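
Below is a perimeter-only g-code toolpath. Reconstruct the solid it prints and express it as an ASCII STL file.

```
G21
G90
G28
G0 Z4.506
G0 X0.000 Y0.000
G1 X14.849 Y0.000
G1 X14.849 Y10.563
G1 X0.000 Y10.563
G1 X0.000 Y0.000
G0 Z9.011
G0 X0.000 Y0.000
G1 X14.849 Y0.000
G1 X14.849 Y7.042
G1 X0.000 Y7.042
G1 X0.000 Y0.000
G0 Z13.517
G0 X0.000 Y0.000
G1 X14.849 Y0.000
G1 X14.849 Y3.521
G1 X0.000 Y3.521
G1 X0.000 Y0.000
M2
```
solid part
  facet normal 0.0000 0.0000 -1.0000
    outer loop
      vertex 14.849 14.084 0.000
      vertex 14.849 0.000 0.000
      vertex 0.000 0.000 0.000
    endloop
  endfacet
  facet normal 0.0000 0.0000 -1.0000
    outer loop
      vertex 0.000 14.084 0.000
      vertex 14.849 14.084 0.000
      vertex 0.000 0.000 0.000
    endloop
  endfacet
  facet normal 0.0000 -1.0000 0.0000
    outer loop
      vertex 0.000 0.000 0.000
      vertex 14.849 0.000 0.000
      vertex 14.849 0.000 18.023
    endloop
  endfacet
  facet normal 0.0000 -1.0000 0.0000
    outer loop
      vertex 0.000 0.000 0.000
      vertex 14.849 0.000 18.023
      vertex 0.000 0.000 18.023
    endloop
  endfacet
  facet normal 0.0000 0.7879 0.6157
    outer loop
      vertex 0.000 0.000 18.023
      vertex 14.849 0.000 18.023
      vertex 14.849 14.084 0.000
    endloop
  endfacet
  facet normal 0.0000 0.7879 0.6157
    outer loop
      vertex 0.000 0.000 18.023
      vertex 14.849 14.084 0.000
      vertex 0.000 14.084 0.000
    endloop
  endfacet
  facet normal -1.0000 0.0000 0.0000
    outer loop
      vertex 0.000 0.000 18.023
      vertex 0.000 14.084 0.000
      vertex 0.000 0.000 0.000
    endloop
  endfacet
  facet normal 1.0000 0.0000 0.0000
    outer loop
      vertex 14.849 0.000 0.000
      vertex 14.849 14.084 0.000
      vertex 14.849 0.000 18.023
    endloop
  endfacet
endsolid part

The G0 Z moves step by Δz≈4.506 mm. The G1 loops shrink linearly with z, so the solid tapers from its base footprint up to z≈18. Closing with a flat bottom cap and the tapered top and triangulating gives 8 facets — a wedge (ramp): 14.8 × 14.1 mm base, rising to 18 mm along the y=0 edge and sloping linearly to z=0 at y=14.1.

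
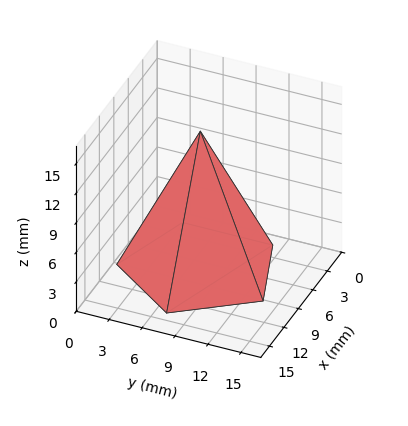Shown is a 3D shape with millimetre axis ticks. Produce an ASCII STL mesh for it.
Reading the render: the shape is a regular 5-sided pyramid, base circumscribed radius ≈ 7 mm, apex at z ≈ 14 mm (dimensions read to the nearest mm from the axis ticks). For the STL, each face is triangulated and given an outward normal.

solid part
  facet normal 0.0000 0.0000 -1.0000
    outer loop
      vertex 1.34 11.11 0.00
      vertex 9.16 13.66 0.00
      vertex 14.00 7.00 0.00
    endloop
  endfacet
  facet normal 0.0000 0.0000 -1.0000
    outer loop
      vertex 1.34 2.89 0.00
      vertex 1.34 11.11 0.00
      vertex 14.00 7.00 0.00
    endloop
  endfacet
  facet normal 0.0000 0.0000 -1.0000
    outer loop
      vertex 9.16 0.34 0.00
      vertex 1.34 2.89 0.00
      vertex 14.00 7.00 0.00
    endloop
  endfacet
  facet normal 0.7499 0.5450 0.3750
    outer loop
      vertex 14.00 7.00 0.00
      vertex 9.16 13.66 0.00
      vertex 7.00 7.00 14.00
    endloop
  endfacet
  facet normal -0.2874 0.8814 0.3749
    outer loop
      vertex 9.16 13.66 0.00
      vertex 1.34 11.11 0.00
      vertex 7.00 7.00 14.00
    endloop
  endfacet
  facet normal -0.9271 0.0000 0.3748
    outer loop
      vertex 1.34 11.11 0.00
      vertex 1.34 2.89 0.00
      vertex 7.00 7.00 14.00
    endloop
  endfacet
  facet normal -0.2874 -0.8814 0.3749
    outer loop
      vertex 1.34 2.89 0.00
      vertex 9.16 0.34 0.00
      vertex 7.00 7.00 14.00
    endloop
  endfacet
  facet normal 0.7499 -0.5450 0.3750
    outer loop
      vertex 9.16 0.34 0.00
      vertex 14.00 7.00 0.00
      vertex 7.00 7.00 14.00
    endloop
  endfacet
endsolid part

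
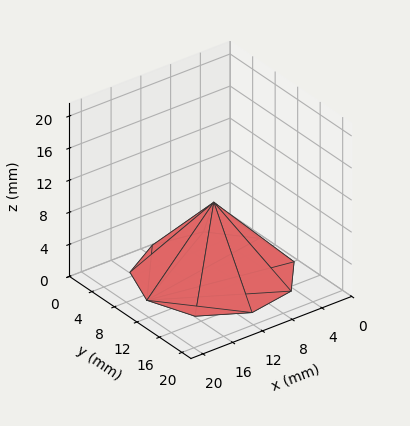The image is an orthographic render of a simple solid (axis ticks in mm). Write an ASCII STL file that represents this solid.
Reading the render: the shape is a regular 9-sided pyramid, base circumscribed radius ≈ 9 mm, apex at z ≈ 9 mm (dimensions read to the nearest mm from the axis ticks). For the STL, each face is triangulated and given an outward normal.

solid part
  facet normal 0.0000 0.0000 -1.0000
    outer loop
      vertex 10.563 17.863 0.000
      vertex 15.894 14.785 0.000
      vertex 18.000 9.000 0.000
    endloop
  endfacet
  facet normal 0.0000 0.0000 -1.0000
    outer loop
      vertex 4.500 16.794 0.000
      vertex 10.563 17.863 0.000
      vertex 18.000 9.000 0.000
    endloop
  endfacet
  facet normal 0.0000 0.0000 -1.0000
    outer loop
      vertex 0.543 12.078 0.000
      vertex 4.500 16.794 0.000
      vertex 18.000 9.000 0.000
    endloop
  endfacet
  facet normal 0.0000 0.0000 -1.0000
    outer loop
      vertex 0.543 5.922 0.000
      vertex 0.543 12.078 0.000
      vertex 18.000 9.000 0.000
    endloop
  endfacet
  facet normal 0.0000 0.0000 -1.0000
    outer loop
      vertex 4.500 1.206 0.000
      vertex 0.543 5.922 0.000
      vertex 18.000 9.000 0.000
    endloop
  endfacet
  facet normal 0.0000 0.0000 -1.0000
    outer loop
      vertex 10.563 0.137 0.000
      vertex 4.500 1.206 0.000
      vertex 18.000 9.000 0.000
    endloop
  endfacet
  facet normal 0.0000 0.0000 -1.0000
    outer loop
      vertex 15.894 3.215 0.000
      vertex 10.563 0.137 0.000
      vertex 18.000 9.000 0.000
    endloop
  endfacet
  facet normal 0.6848 0.2493 0.6848
    outer loop
      vertex 18.000 9.000 0.000
      vertex 15.894 14.785 0.000
      vertex 9.000 9.000 9.000
    endloop
  endfacet
  facet normal 0.3644 0.6311 0.6848
    outer loop
      vertex 15.894 14.785 0.000
      vertex 10.563 17.863 0.000
      vertex 9.000 9.000 9.000
    endloop
  endfacet
  facet normal -0.1265 0.7177 0.6848
    outer loop
      vertex 10.563 17.863 0.000
      vertex 4.500 16.794 0.000
      vertex 9.000 9.000 9.000
    endloop
  endfacet
  facet normal -0.5583 0.4684 0.6848
    outer loop
      vertex 4.500 16.794 0.000
      vertex 0.543 12.078 0.000
      vertex 9.000 9.000 9.000
    endloop
  endfacet
  facet normal -0.7287 0.0000 0.6848
    outer loop
      vertex 0.543 12.078 0.000
      vertex 0.543 5.922 0.000
      vertex 9.000 9.000 9.000
    endloop
  endfacet
  facet normal -0.5583 -0.4684 0.6848
    outer loop
      vertex 0.543 5.922 0.000
      vertex 4.500 1.206 0.000
      vertex 9.000 9.000 9.000
    endloop
  endfacet
  facet normal -0.1265 -0.7177 0.6848
    outer loop
      vertex 4.500 1.206 0.000
      vertex 10.563 0.137 0.000
      vertex 9.000 9.000 9.000
    endloop
  endfacet
  facet normal 0.3644 -0.6311 0.6848
    outer loop
      vertex 10.563 0.137 0.000
      vertex 15.894 3.215 0.000
      vertex 9.000 9.000 9.000
    endloop
  endfacet
  facet normal 0.6848 -0.2493 0.6848
    outer loop
      vertex 15.894 3.215 0.000
      vertex 18.000 9.000 0.000
      vertex 9.000 9.000 9.000
    endloop
  endfacet
endsolid part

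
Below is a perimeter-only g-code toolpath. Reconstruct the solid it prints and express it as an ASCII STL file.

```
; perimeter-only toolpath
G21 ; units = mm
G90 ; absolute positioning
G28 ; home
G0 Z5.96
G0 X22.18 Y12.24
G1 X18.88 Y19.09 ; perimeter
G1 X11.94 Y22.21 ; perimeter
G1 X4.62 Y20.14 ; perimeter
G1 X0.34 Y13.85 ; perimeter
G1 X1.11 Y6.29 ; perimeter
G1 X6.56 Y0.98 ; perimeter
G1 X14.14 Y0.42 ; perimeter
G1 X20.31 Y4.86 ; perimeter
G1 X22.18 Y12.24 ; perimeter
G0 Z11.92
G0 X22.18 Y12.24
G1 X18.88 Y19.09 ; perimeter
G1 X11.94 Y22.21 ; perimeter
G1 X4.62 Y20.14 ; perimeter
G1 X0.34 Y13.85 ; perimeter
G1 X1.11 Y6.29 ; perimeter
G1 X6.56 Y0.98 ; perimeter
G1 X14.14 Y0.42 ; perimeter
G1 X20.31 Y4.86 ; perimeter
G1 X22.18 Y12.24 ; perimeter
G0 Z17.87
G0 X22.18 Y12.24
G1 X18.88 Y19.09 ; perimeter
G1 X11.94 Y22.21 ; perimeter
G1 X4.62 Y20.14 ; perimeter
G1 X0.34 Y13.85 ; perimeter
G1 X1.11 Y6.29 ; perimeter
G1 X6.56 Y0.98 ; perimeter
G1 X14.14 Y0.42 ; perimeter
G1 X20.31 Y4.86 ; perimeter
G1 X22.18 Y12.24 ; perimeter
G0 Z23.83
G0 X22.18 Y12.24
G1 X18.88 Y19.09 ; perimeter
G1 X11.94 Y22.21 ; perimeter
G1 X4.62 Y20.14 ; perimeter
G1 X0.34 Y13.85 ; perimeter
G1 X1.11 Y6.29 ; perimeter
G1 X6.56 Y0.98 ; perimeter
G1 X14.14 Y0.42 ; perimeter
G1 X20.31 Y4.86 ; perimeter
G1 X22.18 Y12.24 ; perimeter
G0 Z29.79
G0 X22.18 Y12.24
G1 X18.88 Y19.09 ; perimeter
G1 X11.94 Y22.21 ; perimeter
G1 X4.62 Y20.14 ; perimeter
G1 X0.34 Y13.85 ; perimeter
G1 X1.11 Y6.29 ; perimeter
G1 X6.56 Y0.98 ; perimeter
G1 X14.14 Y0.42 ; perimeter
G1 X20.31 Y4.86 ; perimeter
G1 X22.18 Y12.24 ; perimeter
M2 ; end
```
solid part
  facet normal 0.0000 0.0000 -1.0000
    outer loop
      vertex 11.94 22.21 0.00
      vertex 18.88 19.09 0.00
      vertex 22.18 12.24 0.00
    endloop
  endfacet
  facet normal 0.0000 0.0000 -1.0000
    outer loop
      vertex 4.62 20.14 0.00
      vertex 11.94 22.21 0.00
      vertex 22.18 12.24 0.00
    endloop
  endfacet
  facet normal 0.0000 0.0000 -1.0000
    outer loop
      vertex 0.34 13.85 0.00
      vertex 4.62 20.14 0.00
      vertex 22.18 12.24 0.00
    endloop
  endfacet
  facet normal 0.0000 0.0000 -1.0000
    outer loop
      vertex 1.11 6.29 0.00
      vertex 0.34 13.85 0.00
      vertex 22.18 12.24 0.00
    endloop
  endfacet
  facet normal 0.0000 0.0000 -1.0000
    outer loop
      vertex 6.56 0.98 0.00
      vertex 1.11 6.29 0.00
      vertex 22.18 12.24 0.00
    endloop
  endfacet
  facet normal 0.0000 0.0000 -1.0000
    outer loop
      vertex 14.14 0.42 0.00
      vertex 6.56 0.98 0.00
      vertex 22.18 12.24 0.00
    endloop
  endfacet
  facet normal 0.0000 0.0000 -1.0000
    outer loop
      vertex 20.31 4.86 0.00
      vertex 14.14 0.42 0.00
      vertex 22.18 12.24 0.00
    endloop
  endfacet
  facet normal 0.0000 0.0000 1.0000
    outer loop
      vertex 22.18 12.24 29.79
      vertex 18.88 19.09 29.79
      vertex 11.94 22.21 29.79
    endloop
  endfacet
  facet normal 0.0000 0.0000 1.0000
    outer loop
      vertex 22.18 12.24 29.79
      vertex 11.94 22.21 29.79
      vertex 4.62 20.14 29.79
    endloop
  endfacet
  facet normal 0.0000 0.0000 1.0000
    outer loop
      vertex 22.18 12.24 29.79
      vertex 4.62 20.14 29.79
      vertex 0.34 13.85 29.79
    endloop
  endfacet
  facet normal 0.0000 0.0000 1.0000
    outer loop
      vertex 22.18 12.24 29.79
      vertex 0.34 13.85 29.79
      vertex 1.11 6.29 29.79
    endloop
  endfacet
  facet normal 0.0000 0.0000 1.0000
    outer loop
      vertex 22.18 12.24 29.79
      vertex 1.11 6.29 29.79
      vertex 6.56 0.98 29.79
    endloop
  endfacet
  facet normal 0.0000 0.0000 1.0000
    outer loop
      vertex 22.18 12.24 29.79
      vertex 6.56 0.98 29.79
      vertex 14.14 0.42 29.79
    endloop
  endfacet
  facet normal 0.0000 0.0000 1.0000
    outer loop
      vertex 22.18 12.24 29.79
      vertex 14.14 0.42 29.79
      vertex 20.31 4.86 29.79
    endloop
  endfacet
  facet normal 0.9009 0.4340 0.0000
    outer loop
      vertex 22.18 12.24 0.00
      vertex 18.88 19.09 0.00
      vertex 18.88 19.09 29.79
    endloop
  endfacet
  facet normal 0.9009 0.4340 0.0000
    outer loop
      vertex 22.18 12.24 0.00
      vertex 18.88 19.09 29.79
      vertex 22.18 12.24 29.79
    endloop
  endfacet
  facet normal 0.4100 0.9121 0.0000
    outer loop
      vertex 18.88 19.09 0.00
      vertex 11.94 22.21 0.00
      vertex 11.94 22.21 29.79
    endloop
  endfacet
  facet normal 0.4100 0.9121 0.0000
    outer loop
      vertex 18.88 19.09 0.00
      vertex 11.94 22.21 29.79
      vertex 18.88 19.09 29.79
    endloop
  endfacet
  facet normal -0.2721 0.9623 0.0000
    outer loop
      vertex 11.94 22.21 0.00
      vertex 4.62 20.14 0.00
      vertex 4.62 20.14 29.79
    endloop
  endfacet
  facet normal -0.2721 0.9623 0.0000
    outer loop
      vertex 11.94 22.21 0.00
      vertex 4.62 20.14 29.79
      vertex 11.94 22.21 29.79
    endloop
  endfacet
  facet normal -0.8268 0.5626 0.0000
    outer loop
      vertex 4.62 20.14 0.00
      vertex 0.34 13.85 0.00
      vertex 0.34 13.85 29.79
    endloop
  endfacet
  facet normal -0.8268 0.5626 0.0000
    outer loop
      vertex 4.62 20.14 0.00
      vertex 0.34 13.85 29.79
      vertex 4.62 20.14 29.79
    endloop
  endfacet
  facet normal -0.9949 -0.1013 0.0000
    outer loop
      vertex 0.34 13.85 0.00
      vertex 1.11 6.29 0.00
      vertex 1.11 6.29 29.79
    endloop
  endfacet
  facet normal -0.9949 -0.1013 0.0000
    outer loop
      vertex 0.34 13.85 0.00
      vertex 1.11 6.29 29.79
      vertex 0.34 13.85 29.79
    endloop
  endfacet
  facet normal -0.6978 -0.7162 0.0000
    outer loop
      vertex 1.11 6.29 0.00
      vertex 6.56 0.98 0.00
      vertex 6.56 0.98 29.79
    endloop
  endfacet
  facet normal -0.6978 -0.7162 0.0000
    outer loop
      vertex 1.11 6.29 0.00
      vertex 6.56 0.98 29.79
      vertex 1.11 6.29 29.79
    endloop
  endfacet
  facet normal -0.0737 -0.9973 0.0000
    outer loop
      vertex 6.56 0.98 0.00
      vertex 14.14 0.42 0.00
      vertex 14.14 0.42 29.79
    endloop
  endfacet
  facet normal -0.0737 -0.9973 0.0000
    outer loop
      vertex 6.56 0.98 0.00
      vertex 14.14 0.42 29.79
      vertex 6.56 0.98 29.79
    endloop
  endfacet
  facet normal 0.5841 -0.8117 0.0000
    outer loop
      vertex 14.14 0.42 0.00
      vertex 20.31 4.86 0.00
      vertex 20.31 4.86 29.79
    endloop
  endfacet
  facet normal 0.5841 -0.8117 0.0000
    outer loop
      vertex 14.14 0.42 0.00
      vertex 20.31 4.86 29.79
      vertex 14.14 0.42 29.79
    endloop
  endfacet
  facet normal 0.9694 -0.2456 0.0000
    outer loop
      vertex 20.31 4.86 0.00
      vertex 22.18 12.24 0.00
      vertex 22.18 12.24 29.79
    endloop
  endfacet
  facet normal 0.9694 -0.2456 0.0000
    outer loop
      vertex 20.31 4.86 0.00
      vertex 22.18 12.24 29.79
      vertex 20.31 4.86 29.79
    endloop
  endfacet
endsolid part

The G0 Z moves step by Δz≈5.96 mm. Every layer's G1 loop is the same polygon, so the solid is a straight extrusion of it from z=0 to z≈29.8. Closing with flat bottom and top caps and triangulating gives 32 facets — a regular 9-sided prism (a cylinder approximated with 9 flat sides), circumscribed radius ≈ 11.1 mm, height ≈ 29.8 mm.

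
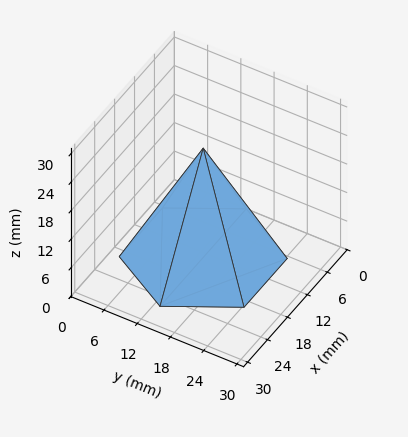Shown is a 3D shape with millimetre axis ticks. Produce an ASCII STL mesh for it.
Reading the render: the shape is a regular 6-sided pyramid, base circumscribed radius ≈ 13 mm, apex at z ≈ 23 mm (dimensions read to the nearest mm from the axis ticks). For the STL, each face is triangulated and given an outward normal.

solid part
  facet normal 0.0000 0.0000 -1.0000
    outer loop
      vertex 6.50 24.26 0.00
      vertex 19.50 24.26 0.00
      vertex 26.00 13.00 0.00
    endloop
  endfacet
  facet normal 0.0000 0.0000 -1.0000
    outer loop
      vertex 0.00 13.00 0.00
      vertex 6.50 24.26 0.00
      vertex 26.00 13.00 0.00
    endloop
  endfacet
  facet normal 0.0000 0.0000 -1.0000
    outer loop
      vertex 6.50 1.74 0.00
      vertex 0.00 13.00 0.00
      vertex 26.00 13.00 0.00
    endloop
  endfacet
  facet normal 0.0000 0.0000 -1.0000
    outer loop
      vertex 19.50 1.74 0.00
      vertex 6.50 1.74 0.00
      vertex 26.00 13.00 0.00
    endloop
  endfacet
  facet normal 0.7779 0.4490 0.4397
    outer loop
      vertex 26.00 13.00 0.00
      vertex 19.50 24.26 0.00
      vertex 13.00 13.00 23.00
    endloop
  endfacet
  facet normal 0.0000 0.8981 0.4397
    outer loop
      vertex 19.50 24.26 0.00
      vertex 6.50 24.26 0.00
      vertex 13.00 13.00 23.00
    endloop
  endfacet
  facet normal -0.7779 0.4490 0.4397
    outer loop
      vertex 6.50 24.26 0.00
      vertex 0.00 13.00 0.00
      vertex 13.00 13.00 23.00
    endloop
  endfacet
  facet normal -0.7779 -0.4490 0.4397
    outer loop
      vertex 0.00 13.00 0.00
      vertex 6.50 1.74 0.00
      vertex 13.00 13.00 23.00
    endloop
  endfacet
  facet normal 0.0000 -0.8981 0.4397
    outer loop
      vertex 6.50 1.74 0.00
      vertex 19.50 1.74 0.00
      vertex 13.00 13.00 23.00
    endloop
  endfacet
  facet normal 0.7779 -0.4490 0.4397
    outer loop
      vertex 19.50 1.74 0.00
      vertex 26.00 13.00 0.00
      vertex 13.00 13.00 23.00
    endloop
  endfacet
endsolid part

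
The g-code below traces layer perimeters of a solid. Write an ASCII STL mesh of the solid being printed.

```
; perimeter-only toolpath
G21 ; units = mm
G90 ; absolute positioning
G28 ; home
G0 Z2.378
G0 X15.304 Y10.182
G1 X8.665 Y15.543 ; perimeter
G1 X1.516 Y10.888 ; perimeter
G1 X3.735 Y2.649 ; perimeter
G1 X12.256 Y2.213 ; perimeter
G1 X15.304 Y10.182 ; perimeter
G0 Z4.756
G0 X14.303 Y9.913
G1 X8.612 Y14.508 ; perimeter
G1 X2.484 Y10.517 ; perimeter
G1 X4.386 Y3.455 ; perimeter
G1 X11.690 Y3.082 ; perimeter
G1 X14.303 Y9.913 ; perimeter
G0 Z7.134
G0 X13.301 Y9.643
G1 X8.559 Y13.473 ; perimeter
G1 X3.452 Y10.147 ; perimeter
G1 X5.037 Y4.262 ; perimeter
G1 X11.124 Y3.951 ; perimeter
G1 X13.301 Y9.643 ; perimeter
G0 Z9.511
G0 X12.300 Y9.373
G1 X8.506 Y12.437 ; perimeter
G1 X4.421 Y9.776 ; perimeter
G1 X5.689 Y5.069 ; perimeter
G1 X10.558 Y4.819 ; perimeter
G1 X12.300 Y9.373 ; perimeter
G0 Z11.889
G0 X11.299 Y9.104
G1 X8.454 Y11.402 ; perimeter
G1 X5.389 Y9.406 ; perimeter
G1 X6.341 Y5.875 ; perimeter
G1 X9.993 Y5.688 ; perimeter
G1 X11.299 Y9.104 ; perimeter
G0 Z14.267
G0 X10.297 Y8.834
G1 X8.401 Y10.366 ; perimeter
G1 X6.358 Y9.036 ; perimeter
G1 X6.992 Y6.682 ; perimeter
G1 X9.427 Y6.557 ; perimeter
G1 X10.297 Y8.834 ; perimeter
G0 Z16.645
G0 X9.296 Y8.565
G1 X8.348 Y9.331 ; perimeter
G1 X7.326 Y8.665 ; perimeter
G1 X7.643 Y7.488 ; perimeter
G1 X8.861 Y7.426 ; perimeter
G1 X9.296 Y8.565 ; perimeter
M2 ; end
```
solid part
  facet normal 0.0000 0.0000 -1.0000
    outer loop
      vertex 0.547 11.258 0.000
      vertex 8.718 16.579 0.000
      vertex 16.305 10.452 0.000
    endloop
  endfacet
  facet normal 0.0000 0.0000 -1.0000
    outer loop
      vertex 3.083 1.842 0.000
      vertex 0.547 11.258 0.000
      vertex 16.305 10.452 0.000
    endloop
  endfacet
  facet normal 0.0000 0.0000 -1.0000
    outer loop
      vertex 12.822 1.344 0.000
      vertex 3.083 1.842 0.000
      vertex 16.305 10.452 0.000
    endloop
  endfacet
  facet normal 0.5925 0.7337 0.3327
    outer loop
      vertex 16.305 10.452 0.000
      vertex 8.718 16.579 0.000
      vertex 8.295 8.295 19.023
    endloop
  endfacet
  facet normal -0.5146 0.7902 0.3327
    outer loop
      vertex 8.718 16.579 0.000
      vertex 0.547 11.258 0.000
      vertex 8.295 8.295 19.023
    endloop
  endfacet
  facet normal -0.9106 -0.2452 0.3327
    outer loop
      vertex 0.547 11.258 0.000
      vertex 3.083 1.842 0.000
      vertex 8.295 8.295 19.023
    endloop
  endfacet
  facet normal -0.0482 -0.9418 0.3327
    outer loop
      vertex 3.083 1.842 0.000
      vertex 12.822 1.344 0.000
      vertex 8.295 8.295 19.023
    endloop
  endfacet
  facet normal 0.8808 -0.3368 0.3327
    outer loop
      vertex 12.822 1.344 0.000
      vertex 16.305 10.452 0.000
      vertex 8.295 8.295 19.023
    endloop
  endfacet
endsolid part

The G0 Z moves step by Δz≈2.378 mm. The G1 loops shrink linearly with z, so the solid tapers from its base footprint up to z≈19. Closing with a flat bottom cap and the tapered top and triangulating gives 8 facets — a regular 5-sided pyramid, base circumscribed radius ≈ 8.29 mm, apex at z ≈ 19 mm.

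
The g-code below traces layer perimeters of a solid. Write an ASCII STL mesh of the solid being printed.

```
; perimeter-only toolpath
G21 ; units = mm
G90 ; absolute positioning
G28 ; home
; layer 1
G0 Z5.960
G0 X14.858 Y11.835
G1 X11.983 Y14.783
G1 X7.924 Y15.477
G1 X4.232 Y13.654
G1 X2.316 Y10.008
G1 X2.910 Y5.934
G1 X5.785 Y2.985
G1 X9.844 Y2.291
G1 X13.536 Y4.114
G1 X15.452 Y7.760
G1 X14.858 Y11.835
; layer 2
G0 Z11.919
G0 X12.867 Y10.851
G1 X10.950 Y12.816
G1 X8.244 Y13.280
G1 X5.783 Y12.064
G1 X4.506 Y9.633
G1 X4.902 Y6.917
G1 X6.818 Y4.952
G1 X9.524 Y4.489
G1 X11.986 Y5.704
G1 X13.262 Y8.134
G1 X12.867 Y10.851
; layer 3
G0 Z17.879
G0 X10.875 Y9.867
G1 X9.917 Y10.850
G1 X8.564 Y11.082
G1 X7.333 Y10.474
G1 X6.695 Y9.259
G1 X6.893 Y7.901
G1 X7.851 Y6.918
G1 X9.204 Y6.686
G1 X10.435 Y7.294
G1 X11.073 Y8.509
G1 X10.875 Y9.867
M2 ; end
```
solid part
  facet normal 0.0000 0.0000 -1.0000
    outer loop
      vertex 7.604 17.675 0.000
      vertex 13.016 16.749 0.000
      vertex 16.849 12.818 0.000
    endloop
  endfacet
  facet normal 0.0000 0.0000 -1.0000
    outer loop
      vertex 2.681 15.244 0.000
      vertex 7.604 17.675 0.000
      vertex 16.849 12.818 0.000
    endloop
  endfacet
  facet normal 0.0000 0.0000 -1.0000
    outer loop
      vertex 0.127 10.383 0.000
      vertex 2.681 15.244 0.000
      vertex 16.849 12.818 0.000
    endloop
  endfacet
  facet normal 0.0000 0.0000 -1.0000
    outer loop
      vertex 0.919 4.950 0.000
      vertex 0.127 10.383 0.000
      vertex 16.849 12.818 0.000
    endloop
  endfacet
  facet normal 0.0000 0.0000 -1.0000
    outer loop
      vertex 4.752 1.019 0.000
      vertex 0.919 4.950 0.000
      vertex 16.849 12.818 0.000
    endloop
  endfacet
  facet normal 0.0000 0.0000 -1.0000
    outer loop
      vertex 10.164 0.093 0.000
      vertex 4.752 1.019 0.000
      vertex 16.849 12.818 0.000
    endloop
  endfacet
  facet normal 0.0000 0.0000 -1.0000
    outer loop
      vertex 15.087 2.524 0.000
      vertex 10.164 0.093 0.000
      vertex 16.849 12.818 0.000
    endloop
  endfacet
  facet normal 0.0000 0.0000 -1.0000
    outer loop
      vertex 17.641 7.385 0.000
      vertex 15.087 2.524 0.000
      vertex 16.849 12.818 0.000
    endloop
  endfacet
  facet normal 0.6748 0.6580 0.3341
    outer loop
      vertex 16.849 12.818 0.000
      vertex 13.016 16.749 0.000
      vertex 8.884 8.884 23.838
    endloop
  endfacet
  facet normal 0.1590 0.9290 0.3341
    outer loop
      vertex 13.016 16.749 0.000
      vertex 7.604 17.675 0.000
      vertex 8.884 8.884 23.838
    endloop
  endfacet
  facet normal -0.4173 0.8451 0.3341
    outer loop
      vertex 7.604 17.675 0.000
      vertex 2.681 15.244 0.000
      vertex 8.884 8.884 23.838
    endloop
  endfacet
  facet normal -0.8344 0.4384 0.3341
    outer loop
      vertex 2.681 15.244 0.000
      vertex 0.127 10.383 0.000
      vertex 8.884 8.884 23.838
    endloop
  endfacet
  facet normal -0.9327 -0.1360 0.3341
    outer loop
      vertex 0.127 10.383 0.000
      vertex 0.919 4.950 0.000
      vertex 8.884 8.884 23.838
    endloop
  endfacet
  facet normal -0.6748 -0.6580 0.3341
    outer loop
      vertex 0.919 4.950 0.000
      vertex 4.752 1.019 0.000
      vertex 8.884 8.884 23.838
    endloop
  endfacet
  facet normal -0.1590 -0.9290 0.3341
    outer loop
      vertex 4.752 1.019 0.000
      vertex 10.164 0.093 0.000
      vertex 8.884 8.884 23.838
    endloop
  endfacet
  facet normal 0.4173 -0.8451 0.3341
    outer loop
      vertex 10.164 0.093 0.000
      vertex 15.087 2.524 0.000
      vertex 8.884 8.884 23.838
    endloop
  endfacet
  facet normal 0.8344 -0.4384 0.3341
    outer loop
      vertex 15.087 2.524 0.000
      vertex 17.641 7.385 0.000
      vertex 8.884 8.884 23.838
    endloop
  endfacet
  facet normal 0.9327 0.1360 0.3341
    outer loop
      vertex 17.641 7.385 0.000
      vertex 16.849 12.818 0.000
      vertex 8.884 8.884 23.838
    endloop
  endfacet
endsolid part

The G0 Z moves step by Δz≈5.960 mm. The G1 loops shrink linearly with z, so the solid tapers from its base footprint up to z≈23.8. Closing with a flat bottom cap and the tapered top and triangulating gives 18 facets — a regular 10-sided pyramid, base circumscribed radius ≈ 8.88 mm, apex at z ≈ 23.8 mm.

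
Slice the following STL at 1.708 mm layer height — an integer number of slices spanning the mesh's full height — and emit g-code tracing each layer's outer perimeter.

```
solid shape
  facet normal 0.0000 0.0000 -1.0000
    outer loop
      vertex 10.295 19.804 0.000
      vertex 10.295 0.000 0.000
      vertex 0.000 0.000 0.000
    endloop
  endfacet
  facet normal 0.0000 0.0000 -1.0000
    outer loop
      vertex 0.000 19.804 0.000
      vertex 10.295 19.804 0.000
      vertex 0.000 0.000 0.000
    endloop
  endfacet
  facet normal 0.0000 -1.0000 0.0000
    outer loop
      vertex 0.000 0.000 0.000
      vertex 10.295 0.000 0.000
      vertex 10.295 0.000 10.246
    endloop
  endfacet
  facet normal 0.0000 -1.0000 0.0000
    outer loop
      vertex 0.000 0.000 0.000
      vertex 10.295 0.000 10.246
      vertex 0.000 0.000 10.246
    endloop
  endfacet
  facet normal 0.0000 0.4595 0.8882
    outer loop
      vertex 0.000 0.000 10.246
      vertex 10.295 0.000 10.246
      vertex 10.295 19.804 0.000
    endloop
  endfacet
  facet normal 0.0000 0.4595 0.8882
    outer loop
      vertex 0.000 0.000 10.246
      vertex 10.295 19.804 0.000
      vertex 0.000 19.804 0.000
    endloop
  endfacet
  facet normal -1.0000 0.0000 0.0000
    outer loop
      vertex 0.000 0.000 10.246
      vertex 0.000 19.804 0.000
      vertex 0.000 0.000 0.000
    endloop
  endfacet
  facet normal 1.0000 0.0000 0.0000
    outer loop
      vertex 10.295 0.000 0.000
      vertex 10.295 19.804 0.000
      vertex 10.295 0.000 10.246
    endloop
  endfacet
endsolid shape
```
; perimeter-only toolpath
G21 ; units = mm
G90 ; absolute positioning
G28 ; home
; layer 1
G0 Z1.708
G0 X0.000 Y0.000
G1 X10.295 Y0.000
G1 X10.295 Y16.503
G1 X0.000 Y16.503
G1 X0.000 Y0.000
; layer 2
G0 Z3.415
G0 X0.000 Y0.000
G1 X10.295 Y0.000
G1 X10.295 Y13.203
G1 X0.000 Y13.203
G1 X0.000 Y0.000
; layer 3
G0 Z5.123
G0 X0.000 Y0.000
G1 X10.295 Y0.000
G1 X10.295 Y9.902
G1 X0.000 Y9.902
G1 X0.000 Y0.000
; layer 4
G0 Z6.831
G0 X0.000 Y0.000
G1 X10.295 Y0.000
G1 X10.295 Y6.601
G1 X0.000 Y6.601
G1 X0.000 Y0.000
; layer 5
G0 Z8.538
G0 X0.000 Y0.000
G1 X10.295 Y0.000
G1 X10.295 Y3.301
G1 X0.000 Y3.301
G1 X0.000 Y0.000
M2 ; end

The solid is a wedge (ramp): 10.3 × 19.8 mm base, rising to 10.2 mm along the y=0 edge and sloping linearly to z=0 at y=19.8. Slicing at Δz = 1.708 mm — 6 equal slices spanning the solid's height, so layer i sits at z = i·h/6 — gives 5 non-empty perimeters. Each is a 4-segment closed polygon; G0 lifts to the layer z and rapids to the start vertex, then G1 traces the edges. The cross-section shrinks linearly with z (the slice at the apex is degenerate and omitted).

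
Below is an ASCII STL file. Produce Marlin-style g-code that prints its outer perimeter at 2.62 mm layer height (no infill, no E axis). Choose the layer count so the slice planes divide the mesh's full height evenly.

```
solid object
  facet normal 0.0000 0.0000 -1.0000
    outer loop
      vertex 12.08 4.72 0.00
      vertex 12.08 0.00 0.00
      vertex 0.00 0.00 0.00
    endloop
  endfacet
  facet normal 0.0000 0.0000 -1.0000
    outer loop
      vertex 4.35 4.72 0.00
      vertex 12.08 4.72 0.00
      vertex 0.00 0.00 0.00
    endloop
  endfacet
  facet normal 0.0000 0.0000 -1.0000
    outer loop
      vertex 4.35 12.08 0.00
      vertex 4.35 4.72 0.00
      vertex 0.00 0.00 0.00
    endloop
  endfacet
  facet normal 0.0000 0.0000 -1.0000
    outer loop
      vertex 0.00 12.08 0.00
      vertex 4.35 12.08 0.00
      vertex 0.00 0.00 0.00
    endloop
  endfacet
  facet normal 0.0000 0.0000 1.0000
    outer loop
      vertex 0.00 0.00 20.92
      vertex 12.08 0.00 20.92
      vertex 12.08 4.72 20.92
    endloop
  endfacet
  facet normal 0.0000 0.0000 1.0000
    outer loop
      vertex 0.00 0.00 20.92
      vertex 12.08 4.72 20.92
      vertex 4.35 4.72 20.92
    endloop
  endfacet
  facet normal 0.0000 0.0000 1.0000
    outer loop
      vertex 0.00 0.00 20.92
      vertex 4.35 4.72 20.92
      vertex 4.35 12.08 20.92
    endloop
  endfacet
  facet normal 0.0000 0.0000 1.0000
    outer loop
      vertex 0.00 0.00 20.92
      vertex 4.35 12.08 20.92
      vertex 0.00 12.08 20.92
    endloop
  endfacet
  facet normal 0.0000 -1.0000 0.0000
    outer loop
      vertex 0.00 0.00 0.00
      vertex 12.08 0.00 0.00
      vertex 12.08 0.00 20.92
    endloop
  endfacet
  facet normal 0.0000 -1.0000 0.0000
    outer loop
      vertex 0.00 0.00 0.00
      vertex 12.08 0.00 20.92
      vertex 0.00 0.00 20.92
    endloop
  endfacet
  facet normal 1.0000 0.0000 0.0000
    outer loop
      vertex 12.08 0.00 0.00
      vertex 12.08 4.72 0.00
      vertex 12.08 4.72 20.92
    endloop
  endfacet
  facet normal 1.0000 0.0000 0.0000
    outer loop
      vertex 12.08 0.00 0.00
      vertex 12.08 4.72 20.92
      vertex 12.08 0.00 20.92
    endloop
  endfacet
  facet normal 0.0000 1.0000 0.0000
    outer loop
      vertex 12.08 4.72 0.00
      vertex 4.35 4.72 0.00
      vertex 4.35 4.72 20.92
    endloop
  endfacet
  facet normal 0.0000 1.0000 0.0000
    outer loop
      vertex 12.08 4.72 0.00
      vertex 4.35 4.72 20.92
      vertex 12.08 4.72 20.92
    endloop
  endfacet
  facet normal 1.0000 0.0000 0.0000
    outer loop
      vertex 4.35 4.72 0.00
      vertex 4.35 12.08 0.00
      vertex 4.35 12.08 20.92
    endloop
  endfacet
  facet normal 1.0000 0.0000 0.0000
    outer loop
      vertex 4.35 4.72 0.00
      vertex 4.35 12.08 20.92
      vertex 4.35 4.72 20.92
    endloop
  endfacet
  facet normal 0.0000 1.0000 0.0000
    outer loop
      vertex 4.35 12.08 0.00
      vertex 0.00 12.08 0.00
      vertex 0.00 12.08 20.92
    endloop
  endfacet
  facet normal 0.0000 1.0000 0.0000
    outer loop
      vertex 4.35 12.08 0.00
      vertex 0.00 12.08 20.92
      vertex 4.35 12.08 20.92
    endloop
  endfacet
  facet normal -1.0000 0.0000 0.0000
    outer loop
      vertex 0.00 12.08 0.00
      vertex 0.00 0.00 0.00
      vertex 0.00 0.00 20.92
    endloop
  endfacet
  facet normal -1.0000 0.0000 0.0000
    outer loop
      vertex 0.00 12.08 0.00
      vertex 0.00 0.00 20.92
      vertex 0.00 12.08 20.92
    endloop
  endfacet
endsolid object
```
; perimeter-only toolpath
G21 ; units = mm
G90 ; absolute positioning
G28 ; home
; layer 1
G0 Z2.62
G0 X0.00 Y0.00
G1 X12.08 Y0.00
G1 X12.08 Y4.72
G1 X4.35 Y4.72
G1 X4.35 Y12.08
G1 X0.00 Y12.08
G1 X0.00 Y0.00
; layer 2
G0 Z5.23
G0 X0.00 Y0.00
G1 X12.08 Y0.00
G1 X12.08 Y4.72
G1 X4.35 Y4.72
G1 X4.35 Y12.08
G1 X0.00 Y12.08
G1 X0.00 Y0.00
; layer 3
G0 Z7.85
G0 X0.00 Y0.00
G1 X12.08 Y0.00
G1 X12.08 Y4.72
G1 X4.35 Y4.72
G1 X4.35 Y12.08
G1 X0.00 Y12.08
G1 X0.00 Y0.00
; layer 4
G0 Z10.46
G0 X0.00 Y0.00
G1 X12.08 Y0.00
G1 X12.08 Y4.72
G1 X4.35 Y4.72
G1 X4.35 Y12.08
G1 X0.00 Y12.08
G1 X0.00 Y0.00
; layer 5
G0 Z13.08
G0 X0.00 Y0.00
G1 X12.08 Y0.00
G1 X12.08 Y4.72
G1 X4.35 Y4.72
G1 X4.35 Y12.08
G1 X0.00 Y12.08
G1 X0.00 Y0.00
; layer 6
G0 Z15.69
G0 X0.00 Y0.00
G1 X12.08 Y0.00
G1 X12.08 Y4.72
G1 X4.35 Y4.72
G1 X4.35 Y12.08
G1 X0.00 Y12.08
G1 X0.00 Y0.00
; layer 7
G0 Z18.30
G0 X0.00 Y0.00
G1 X12.08 Y0.00
G1 X12.08 Y4.72
G1 X4.35 Y4.72
G1 X4.35 Y12.08
G1 X0.00 Y12.08
G1 X0.00 Y0.00
; layer 8
G0 Z20.92
G0 X0.00 Y0.00
G1 X12.08 Y0.00
G1 X12.08 Y4.72
G1 X4.35 Y4.72
G1 X4.35 Y12.08
G1 X0.00 Y12.08
G1 X0.00 Y0.00
M2 ; end

The solid is an L-shaped prism: outer 12.1 × 12.1 mm, arm thicknesses ≈ 4.72 mm (horizontal) and 4.35 mm (vertical), extruded 20.9 mm in z. Slicing at Δz = 2.62 mm — 8 equal slices spanning the solid's height, so layer i sits at z = i·h/8 — gives 8 non-empty perimeters. Each is a 6-segment closed polygon; G0 lifts to the layer z and rapids to the start vertex, then G1 traces the edges.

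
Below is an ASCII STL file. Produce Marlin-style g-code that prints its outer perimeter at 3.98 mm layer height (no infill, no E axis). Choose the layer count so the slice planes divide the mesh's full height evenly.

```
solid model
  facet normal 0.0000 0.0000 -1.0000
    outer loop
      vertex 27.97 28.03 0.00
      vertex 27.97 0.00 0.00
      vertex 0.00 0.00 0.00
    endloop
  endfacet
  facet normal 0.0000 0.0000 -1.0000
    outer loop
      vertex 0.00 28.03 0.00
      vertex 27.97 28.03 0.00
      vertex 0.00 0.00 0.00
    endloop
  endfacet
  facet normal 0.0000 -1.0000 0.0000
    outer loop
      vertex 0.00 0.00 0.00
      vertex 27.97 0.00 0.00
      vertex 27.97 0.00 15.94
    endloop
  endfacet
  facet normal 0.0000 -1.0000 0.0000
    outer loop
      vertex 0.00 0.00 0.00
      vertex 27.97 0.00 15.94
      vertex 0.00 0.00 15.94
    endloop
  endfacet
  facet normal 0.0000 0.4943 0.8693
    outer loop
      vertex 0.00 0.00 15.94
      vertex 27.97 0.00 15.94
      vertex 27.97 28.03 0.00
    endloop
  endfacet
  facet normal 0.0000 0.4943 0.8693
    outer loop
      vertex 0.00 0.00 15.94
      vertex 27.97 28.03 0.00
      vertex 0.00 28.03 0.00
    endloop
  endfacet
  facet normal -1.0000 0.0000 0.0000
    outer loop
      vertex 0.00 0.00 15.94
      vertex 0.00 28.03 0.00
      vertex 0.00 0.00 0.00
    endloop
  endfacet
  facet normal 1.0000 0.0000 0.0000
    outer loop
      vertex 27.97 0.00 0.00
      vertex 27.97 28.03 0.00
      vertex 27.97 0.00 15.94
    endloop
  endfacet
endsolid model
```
; perimeter-only toolpath
G21 ; units = mm
G90 ; absolute positioning
G28 ; home
; layer 1
G0 Z3.98
G0 X0.00 Y0.00
G1 X27.97 Y0.00
G1 X27.97 Y21.02
G1 X0.00 Y21.02
G1 X0.00 Y0.00
; layer 2
G0 Z7.97
G0 X0.00 Y0.00
G1 X27.97 Y0.00
G1 X27.97 Y14.02
G1 X0.00 Y14.02
G1 X0.00 Y0.00
; layer 3
G0 Z11.96
G0 X0.00 Y0.00
G1 X27.97 Y0.00
G1 X27.97 Y7.01
G1 X0.00 Y7.01
G1 X0.00 Y0.00
M2 ; end

The solid is a wedge (ramp): 28 × 28 mm base, rising to 15.9 mm along the y=0 edge and sloping linearly to z=0 at y=28. Slicing at Δz = 3.98 mm — 4 equal slices spanning the solid's height, so layer i sits at z = i·h/4 — gives 3 non-empty perimeters. Each is a 4-segment closed polygon; G0 lifts to the layer z and rapids to the start vertex, then G1 traces the edges. The cross-section shrinks linearly with z (the slice at the apex is degenerate and omitted).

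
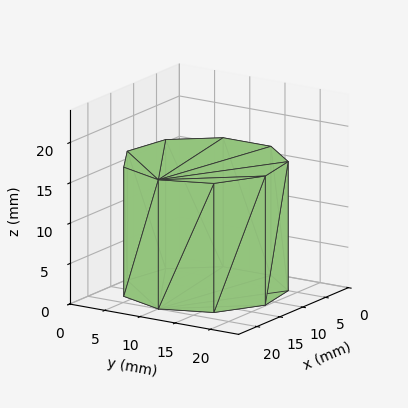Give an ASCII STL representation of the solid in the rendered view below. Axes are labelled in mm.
Reading the render: the shape is a regular 9-sided prism (a cylinder approximated with 9 flat sides), circumscribed radius ≈ 10 mm, height ≈ 16 mm (dimensions read to the nearest mm from the axis ticks). For the STL, each face is triangulated and given an outward normal.

solid part
  facet normal 0.0000 0.0000 -1.0000
    outer loop
      vertex 11.7 19.8 0.0
      vertex 17.7 16.4 0.0
      vertex 20.0 10.0 0.0
    endloop
  endfacet
  facet normal 0.0000 0.0000 -1.0000
    outer loop
      vertex 5.0 18.7 0.0
      vertex 11.7 19.8 0.0
      vertex 20.0 10.0 0.0
    endloop
  endfacet
  facet normal 0.0000 0.0000 -1.0000
    outer loop
      vertex 0.6 13.4 0.0
      vertex 5.0 18.7 0.0
      vertex 20.0 10.0 0.0
    endloop
  endfacet
  facet normal 0.0000 0.0000 -1.0000
    outer loop
      vertex 0.6 6.6 0.0
      vertex 0.6 13.4 0.0
      vertex 20.0 10.0 0.0
    endloop
  endfacet
  facet normal 0.0000 0.0000 -1.0000
    outer loop
      vertex 5.0 1.3 0.0
      vertex 0.6 6.6 0.0
      vertex 20.0 10.0 0.0
    endloop
  endfacet
  facet normal 0.0000 0.0000 -1.0000
    outer loop
      vertex 11.7 0.2 0.0
      vertex 5.0 1.3 0.0
      vertex 20.0 10.0 0.0
    endloop
  endfacet
  facet normal 0.0000 0.0000 -1.0000
    outer loop
      vertex 17.7 3.6 0.0
      vertex 11.7 0.2 0.0
      vertex 20.0 10.0 0.0
    endloop
  endfacet
  facet normal 0.0000 0.0000 1.0000
    outer loop
      vertex 20.0 10.0 16.0
      vertex 17.7 16.4 16.0
      vertex 11.7 19.8 16.0
    endloop
  endfacet
  facet normal 0.0000 0.0000 1.0000
    outer loop
      vertex 20.0 10.0 16.0
      vertex 11.7 19.8 16.0
      vertex 5.0 18.7 16.0
    endloop
  endfacet
  facet normal 0.0000 0.0000 1.0000
    outer loop
      vertex 20.0 10.0 16.0
      vertex 5.0 18.7 16.0
      vertex 0.6 13.4 16.0
    endloop
  endfacet
  facet normal 0.0000 0.0000 1.0000
    outer loop
      vertex 20.0 10.0 16.0
      vertex 0.6 13.4 16.0
      vertex 0.6 6.6 16.0
    endloop
  endfacet
  facet normal 0.0000 0.0000 1.0000
    outer loop
      vertex 20.0 10.0 16.0
      vertex 0.6 6.6 16.0
      vertex 5.0 1.3 16.0
    endloop
  endfacet
  facet normal 0.0000 0.0000 1.0000
    outer loop
      vertex 20.0 10.0 16.0
      vertex 5.0 1.3 16.0
      vertex 11.7 0.2 16.0
    endloop
  endfacet
  facet normal 0.0000 0.0000 1.0000
    outer loop
      vertex 20.0 10.0 16.0
      vertex 11.7 0.2 16.0
      vertex 17.7 3.6 16.0
    endloop
  endfacet
  facet normal 0.9411 0.3382 0.0000
    outer loop
      vertex 20.0 10.0 0.0
      vertex 17.7 16.4 0.0
      vertex 17.7 16.4 16.0
    endloop
  endfacet
  facet normal 0.9411 0.3382 0.0000
    outer loop
      vertex 20.0 10.0 0.0
      vertex 17.7 16.4 16.0
      vertex 20.0 10.0 16.0
    endloop
  endfacet
  facet normal 0.4930 0.8700 0.0000
    outer loop
      vertex 17.7 16.4 0.0
      vertex 11.7 19.8 0.0
      vertex 11.7 19.8 16.0
    endloop
  endfacet
  facet normal 0.4930 0.8700 0.0000
    outer loop
      vertex 17.7 16.4 0.0
      vertex 11.7 19.8 16.0
      vertex 17.7 16.4 16.0
    endloop
  endfacet
  facet normal -0.1620 0.9868 0.0000
    outer loop
      vertex 11.7 19.8 0.0
      vertex 5.0 18.7 0.0
      vertex 5.0 18.7 16.0
    endloop
  endfacet
  facet normal -0.1620 0.9868 0.0000
    outer loop
      vertex 11.7 19.8 0.0
      vertex 5.0 18.7 16.0
      vertex 11.7 19.8 16.0
    endloop
  endfacet
  facet normal -0.7694 0.6388 0.0000
    outer loop
      vertex 5.0 18.7 0.0
      vertex 0.6 13.4 0.0
      vertex 0.6 13.4 16.0
    endloop
  endfacet
  facet normal -0.7694 0.6388 0.0000
    outer loop
      vertex 5.0 18.7 0.0
      vertex 0.6 13.4 16.0
      vertex 5.0 18.7 16.0
    endloop
  endfacet
  facet normal -1.0000 0.0000 0.0000
    outer loop
      vertex 0.6 13.4 0.0
      vertex 0.6 6.6 0.0
      vertex 0.6 6.6 16.0
    endloop
  endfacet
  facet normal -1.0000 0.0000 0.0000
    outer loop
      vertex 0.6 13.4 0.0
      vertex 0.6 6.6 16.0
      vertex 0.6 13.4 16.0
    endloop
  endfacet
  facet normal -0.7694 -0.6388 0.0000
    outer loop
      vertex 0.6 6.6 0.0
      vertex 5.0 1.3 0.0
      vertex 5.0 1.3 16.0
    endloop
  endfacet
  facet normal -0.7694 -0.6388 0.0000
    outer loop
      vertex 0.6 6.6 0.0
      vertex 5.0 1.3 16.0
      vertex 0.6 6.6 16.0
    endloop
  endfacet
  facet normal -0.1620 -0.9868 0.0000
    outer loop
      vertex 5.0 1.3 0.0
      vertex 11.7 0.2 0.0
      vertex 11.7 0.2 16.0
    endloop
  endfacet
  facet normal -0.1620 -0.9868 0.0000
    outer loop
      vertex 5.0 1.3 0.0
      vertex 11.7 0.2 16.0
      vertex 5.0 1.3 16.0
    endloop
  endfacet
  facet normal 0.4930 -0.8700 0.0000
    outer loop
      vertex 11.7 0.2 0.0
      vertex 17.7 3.6 0.0
      vertex 17.7 3.6 16.0
    endloop
  endfacet
  facet normal 0.4930 -0.8700 0.0000
    outer loop
      vertex 11.7 0.2 0.0
      vertex 17.7 3.6 16.0
      vertex 11.7 0.2 16.0
    endloop
  endfacet
  facet normal 0.9411 -0.3382 0.0000
    outer loop
      vertex 17.7 3.6 0.0
      vertex 20.0 10.0 0.0
      vertex 20.0 10.0 16.0
    endloop
  endfacet
  facet normal 0.9411 -0.3382 0.0000
    outer loop
      vertex 17.7 3.6 0.0
      vertex 20.0 10.0 16.0
      vertex 17.7 3.6 16.0
    endloop
  endfacet
endsolid part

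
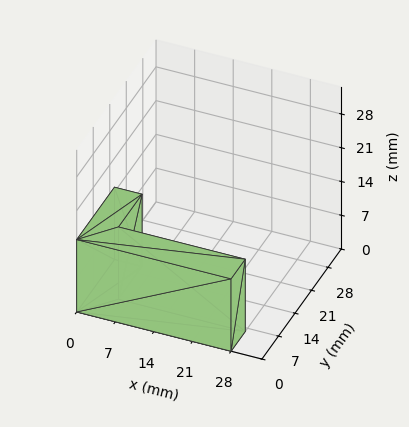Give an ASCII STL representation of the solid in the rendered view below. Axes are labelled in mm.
Reading the render: the shape is an L-shaped prism: outer 28 × 16 mm, arm thicknesses ≈ 6 mm (horizontal) and 5 mm (vertical), extruded 15 mm in z (dimensions read to the nearest mm from the axis ticks). For the STL, each face is triangulated and given an outward normal.

solid part
  facet normal 0.0000 0.0000 -1.0000
    outer loop
      vertex 28.000 6.000 0.000
      vertex 28.000 0.000 0.000
      vertex 0.000 0.000 0.000
    endloop
  endfacet
  facet normal 0.0000 0.0000 -1.0000
    outer loop
      vertex 5.000 6.000 0.000
      vertex 28.000 6.000 0.000
      vertex 0.000 0.000 0.000
    endloop
  endfacet
  facet normal 0.0000 0.0000 -1.0000
    outer loop
      vertex 5.000 16.000 0.000
      vertex 5.000 6.000 0.000
      vertex 0.000 0.000 0.000
    endloop
  endfacet
  facet normal 0.0000 0.0000 -1.0000
    outer loop
      vertex 0.000 16.000 0.000
      vertex 5.000 16.000 0.000
      vertex 0.000 0.000 0.000
    endloop
  endfacet
  facet normal 0.0000 0.0000 1.0000
    outer loop
      vertex 0.000 0.000 15.000
      vertex 28.000 0.000 15.000
      vertex 28.000 6.000 15.000
    endloop
  endfacet
  facet normal 0.0000 0.0000 1.0000
    outer loop
      vertex 0.000 0.000 15.000
      vertex 28.000 6.000 15.000
      vertex 5.000 6.000 15.000
    endloop
  endfacet
  facet normal 0.0000 0.0000 1.0000
    outer loop
      vertex 0.000 0.000 15.000
      vertex 5.000 6.000 15.000
      vertex 5.000 16.000 15.000
    endloop
  endfacet
  facet normal 0.0000 0.0000 1.0000
    outer loop
      vertex 0.000 0.000 15.000
      vertex 5.000 16.000 15.000
      vertex 0.000 16.000 15.000
    endloop
  endfacet
  facet normal 0.0000 -1.0000 0.0000
    outer loop
      vertex 0.000 0.000 0.000
      vertex 28.000 0.000 0.000
      vertex 28.000 0.000 15.000
    endloop
  endfacet
  facet normal 0.0000 -1.0000 0.0000
    outer loop
      vertex 0.000 0.000 0.000
      vertex 28.000 0.000 15.000
      vertex 0.000 0.000 15.000
    endloop
  endfacet
  facet normal 1.0000 0.0000 0.0000
    outer loop
      vertex 28.000 0.000 0.000
      vertex 28.000 6.000 0.000
      vertex 28.000 6.000 15.000
    endloop
  endfacet
  facet normal 1.0000 0.0000 0.0000
    outer loop
      vertex 28.000 0.000 0.000
      vertex 28.000 6.000 15.000
      vertex 28.000 0.000 15.000
    endloop
  endfacet
  facet normal 0.0000 1.0000 0.0000
    outer loop
      vertex 28.000 6.000 0.000
      vertex 5.000 6.000 0.000
      vertex 5.000 6.000 15.000
    endloop
  endfacet
  facet normal 0.0000 1.0000 0.0000
    outer loop
      vertex 28.000 6.000 0.000
      vertex 5.000 6.000 15.000
      vertex 28.000 6.000 15.000
    endloop
  endfacet
  facet normal 1.0000 0.0000 0.0000
    outer loop
      vertex 5.000 6.000 0.000
      vertex 5.000 16.000 0.000
      vertex 5.000 16.000 15.000
    endloop
  endfacet
  facet normal 1.0000 0.0000 0.0000
    outer loop
      vertex 5.000 6.000 0.000
      vertex 5.000 16.000 15.000
      vertex 5.000 6.000 15.000
    endloop
  endfacet
  facet normal 0.0000 1.0000 0.0000
    outer loop
      vertex 5.000 16.000 0.000
      vertex 0.000 16.000 0.000
      vertex 0.000 16.000 15.000
    endloop
  endfacet
  facet normal 0.0000 1.0000 0.0000
    outer loop
      vertex 5.000 16.000 0.000
      vertex 0.000 16.000 15.000
      vertex 5.000 16.000 15.000
    endloop
  endfacet
  facet normal -1.0000 0.0000 0.0000
    outer loop
      vertex 0.000 16.000 0.000
      vertex 0.000 0.000 0.000
      vertex 0.000 0.000 15.000
    endloop
  endfacet
  facet normal -1.0000 0.0000 0.0000
    outer loop
      vertex 0.000 16.000 0.000
      vertex 0.000 0.000 15.000
      vertex 0.000 16.000 15.000
    endloop
  endfacet
endsolid part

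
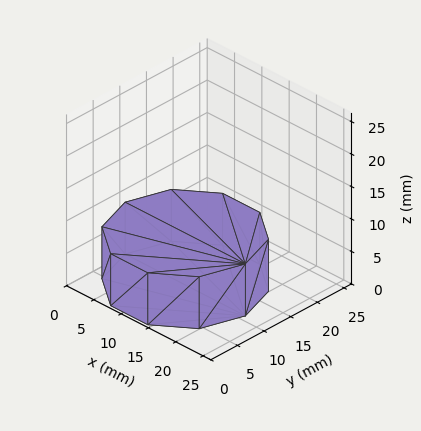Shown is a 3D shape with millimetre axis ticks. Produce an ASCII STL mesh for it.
Reading the render: the shape is a regular 10-sided prism (a cylinder approximated with 10 flat sides), circumscribed radius ≈ 11 mm, height ≈ 8 mm (dimensions read to the nearest mm from the axis ticks). For the STL, each face is triangulated and given an outward normal.

solid part
  facet normal 0.0000 0.0000 -1.0000
    outer loop
      vertex 14.4 21.5 0.0
      vertex 19.9 17.5 0.0
      vertex 22.0 11.0 0.0
    endloop
  endfacet
  facet normal 0.0000 0.0000 -1.0000
    outer loop
      vertex 7.6 21.5 0.0
      vertex 14.4 21.5 0.0
      vertex 22.0 11.0 0.0
    endloop
  endfacet
  facet normal 0.0000 0.0000 -1.0000
    outer loop
      vertex 2.1 17.5 0.0
      vertex 7.6 21.5 0.0
      vertex 22.0 11.0 0.0
    endloop
  endfacet
  facet normal 0.0000 0.0000 -1.0000
    outer loop
      vertex 0.0 11.0 0.0
      vertex 2.1 17.5 0.0
      vertex 22.0 11.0 0.0
    endloop
  endfacet
  facet normal 0.0000 0.0000 -1.0000
    outer loop
      vertex 2.1 4.5 0.0
      vertex 0.0 11.0 0.0
      vertex 22.0 11.0 0.0
    endloop
  endfacet
  facet normal 0.0000 0.0000 -1.0000
    outer loop
      vertex 7.6 0.5 0.0
      vertex 2.1 4.5 0.0
      vertex 22.0 11.0 0.0
    endloop
  endfacet
  facet normal 0.0000 0.0000 -1.0000
    outer loop
      vertex 14.4 0.5 0.0
      vertex 7.6 0.5 0.0
      vertex 22.0 11.0 0.0
    endloop
  endfacet
  facet normal 0.0000 0.0000 -1.0000
    outer loop
      vertex 19.9 4.5 0.0
      vertex 14.4 0.5 0.0
      vertex 22.0 11.0 0.0
    endloop
  endfacet
  facet normal 0.0000 0.0000 1.0000
    outer loop
      vertex 22.0 11.0 8.0
      vertex 19.9 17.5 8.0
      vertex 14.4 21.5 8.0
    endloop
  endfacet
  facet normal 0.0000 0.0000 1.0000
    outer loop
      vertex 22.0 11.0 8.0
      vertex 14.4 21.5 8.0
      vertex 7.6 21.5 8.0
    endloop
  endfacet
  facet normal 0.0000 0.0000 1.0000
    outer loop
      vertex 22.0 11.0 8.0
      vertex 7.6 21.5 8.0
      vertex 2.1 17.5 8.0
    endloop
  endfacet
  facet normal 0.0000 0.0000 1.0000
    outer loop
      vertex 22.0 11.0 8.0
      vertex 2.1 17.5 8.0
      vertex 0.0 11.0 8.0
    endloop
  endfacet
  facet normal 0.0000 0.0000 1.0000
    outer loop
      vertex 22.0 11.0 8.0
      vertex 0.0 11.0 8.0
      vertex 2.1 4.5 8.0
    endloop
  endfacet
  facet normal 0.0000 0.0000 1.0000
    outer loop
      vertex 22.0 11.0 8.0
      vertex 2.1 4.5 8.0
      vertex 7.6 0.5 8.0
    endloop
  endfacet
  facet normal 0.0000 0.0000 1.0000
    outer loop
      vertex 22.0 11.0 8.0
      vertex 7.6 0.5 8.0
      vertex 14.4 0.5 8.0
    endloop
  endfacet
  facet normal 0.0000 0.0000 1.0000
    outer loop
      vertex 22.0 11.0 8.0
      vertex 14.4 0.5 8.0
      vertex 19.9 4.5 8.0
    endloop
  endfacet
  facet normal 0.9516 0.3074 0.0000
    outer loop
      vertex 22.0 11.0 0.0
      vertex 19.9 17.5 0.0
      vertex 19.9 17.5 8.0
    endloop
  endfacet
  facet normal 0.9516 0.3074 0.0000
    outer loop
      vertex 22.0 11.0 0.0
      vertex 19.9 17.5 8.0
      vertex 22.0 11.0 8.0
    endloop
  endfacet
  facet normal 0.5882 0.8087 0.0000
    outer loop
      vertex 19.9 17.5 0.0
      vertex 14.4 21.5 0.0
      vertex 14.4 21.5 8.0
    endloop
  endfacet
  facet normal 0.5882 0.8087 0.0000
    outer loop
      vertex 19.9 17.5 0.0
      vertex 14.4 21.5 8.0
      vertex 19.9 17.5 8.0
    endloop
  endfacet
  facet normal 0.0000 1.0000 0.0000
    outer loop
      vertex 14.4 21.5 0.0
      vertex 7.6 21.5 0.0
      vertex 7.6 21.5 8.0
    endloop
  endfacet
  facet normal 0.0000 1.0000 0.0000
    outer loop
      vertex 14.4 21.5 0.0
      vertex 7.6 21.5 8.0
      vertex 14.4 21.5 8.0
    endloop
  endfacet
  facet normal -0.5882 0.8087 0.0000
    outer loop
      vertex 7.6 21.5 0.0
      vertex 2.1 17.5 0.0
      vertex 2.1 17.5 8.0
    endloop
  endfacet
  facet normal -0.5882 0.8087 0.0000
    outer loop
      vertex 7.6 21.5 0.0
      vertex 2.1 17.5 8.0
      vertex 7.6 21.5 8.0
    endloop
  endfacet
  facet normal -0.9516 0.3074 0.0000
    outer loop
      vertex 2.1 17.5 0.0
      vertex 0.0 11.0 0.0
      vertex 0.0 11.0 8.0
    endloop
  endfacet
  facet normal -0.9516 0.3074 0.0000
    outer loop
      vertex 2.1 17.5 0.0
      vertex 0.0 11.0 8.0
      vertex 2.1 17.5 8.0
    endloop
  endfacet
  facet normal -0.9516 -0.3074 0.0000
    outer loop
      vertex 0.0 11.0 0.0
      vertex 2.1 4.5 0.0
      vertex 2.1 4.5 8.0
    endloop
  endfacet
  facet normal -0.9516 -0.3074 0.0000
    outer loop
      vertex 0.0 11.0 0.0
      vertex 2.1 4.5 8.0
      vertex 0.0 11.0 8.0
    endloop
  endfacet
  facet normal -0.5882 -0.8087 0.0000
    outer loop
      vertex 2.1 4.5 0.0
      vertex 7.6 0.5 0.0
      vertex 7.6 0.5 8.0
    endloop
  endfacet
  facet normal -0.5882 -0.8087 0.0000
    outer loop
      vertex 2.1 4.5 0.0
      vertex 7.6 0.5 8.0
      vertex 2.1 4.5 8.0
    endloop
  endfacet
  facet normal 0.0000 -1.0000 0.0000
    outer loop
      vertex 7.6 0.5 0.0
      vertex 14.4 0.5 0.0
      vertex 14.4 0.5 8.0
    endloop
  endfacet
  facet normal 0.0000 -1.0000 0.0000
    outer loop
      vertex 7.6 0.5 0.0
      vertex 14.4 0.5 8.0
      vertex 7.6 0.5 8.0
    endloop
  endfacet
  facet normal 0.5882 -0.8087 0.0000
    outer loop
      vertex 14.4 0.5 0.0
      vertex 19.9 4.5 0.0
      vertex 19.9 4.5 8.0
    endloop
  endfacet
  facet normal 0.5882 -0.8087 0.0000
    outer loop
      vertex 14.4 0.5 0.0
      vertex 19.9 4.5 8.0
      vertex 14.4 0.5 8.0
    endloop
  endfacet
  facet normal 0.9516 -0.3074 0.0000
    outer loop
      vertex 19.9 4.5 0.0
      vertex 22.0 11.0 0.0
      vertex 22.0 11.0 8.0
    endloop
  endfacet
  facet normal 0.9516 -0.3074 0.0000
    outer loop
      vertex 19.9 4.5 0.0
      vertex 22.0 11.0 8.0
      vertex 19.9 4.5 8.0
    endloop
  endfacet
endsolid part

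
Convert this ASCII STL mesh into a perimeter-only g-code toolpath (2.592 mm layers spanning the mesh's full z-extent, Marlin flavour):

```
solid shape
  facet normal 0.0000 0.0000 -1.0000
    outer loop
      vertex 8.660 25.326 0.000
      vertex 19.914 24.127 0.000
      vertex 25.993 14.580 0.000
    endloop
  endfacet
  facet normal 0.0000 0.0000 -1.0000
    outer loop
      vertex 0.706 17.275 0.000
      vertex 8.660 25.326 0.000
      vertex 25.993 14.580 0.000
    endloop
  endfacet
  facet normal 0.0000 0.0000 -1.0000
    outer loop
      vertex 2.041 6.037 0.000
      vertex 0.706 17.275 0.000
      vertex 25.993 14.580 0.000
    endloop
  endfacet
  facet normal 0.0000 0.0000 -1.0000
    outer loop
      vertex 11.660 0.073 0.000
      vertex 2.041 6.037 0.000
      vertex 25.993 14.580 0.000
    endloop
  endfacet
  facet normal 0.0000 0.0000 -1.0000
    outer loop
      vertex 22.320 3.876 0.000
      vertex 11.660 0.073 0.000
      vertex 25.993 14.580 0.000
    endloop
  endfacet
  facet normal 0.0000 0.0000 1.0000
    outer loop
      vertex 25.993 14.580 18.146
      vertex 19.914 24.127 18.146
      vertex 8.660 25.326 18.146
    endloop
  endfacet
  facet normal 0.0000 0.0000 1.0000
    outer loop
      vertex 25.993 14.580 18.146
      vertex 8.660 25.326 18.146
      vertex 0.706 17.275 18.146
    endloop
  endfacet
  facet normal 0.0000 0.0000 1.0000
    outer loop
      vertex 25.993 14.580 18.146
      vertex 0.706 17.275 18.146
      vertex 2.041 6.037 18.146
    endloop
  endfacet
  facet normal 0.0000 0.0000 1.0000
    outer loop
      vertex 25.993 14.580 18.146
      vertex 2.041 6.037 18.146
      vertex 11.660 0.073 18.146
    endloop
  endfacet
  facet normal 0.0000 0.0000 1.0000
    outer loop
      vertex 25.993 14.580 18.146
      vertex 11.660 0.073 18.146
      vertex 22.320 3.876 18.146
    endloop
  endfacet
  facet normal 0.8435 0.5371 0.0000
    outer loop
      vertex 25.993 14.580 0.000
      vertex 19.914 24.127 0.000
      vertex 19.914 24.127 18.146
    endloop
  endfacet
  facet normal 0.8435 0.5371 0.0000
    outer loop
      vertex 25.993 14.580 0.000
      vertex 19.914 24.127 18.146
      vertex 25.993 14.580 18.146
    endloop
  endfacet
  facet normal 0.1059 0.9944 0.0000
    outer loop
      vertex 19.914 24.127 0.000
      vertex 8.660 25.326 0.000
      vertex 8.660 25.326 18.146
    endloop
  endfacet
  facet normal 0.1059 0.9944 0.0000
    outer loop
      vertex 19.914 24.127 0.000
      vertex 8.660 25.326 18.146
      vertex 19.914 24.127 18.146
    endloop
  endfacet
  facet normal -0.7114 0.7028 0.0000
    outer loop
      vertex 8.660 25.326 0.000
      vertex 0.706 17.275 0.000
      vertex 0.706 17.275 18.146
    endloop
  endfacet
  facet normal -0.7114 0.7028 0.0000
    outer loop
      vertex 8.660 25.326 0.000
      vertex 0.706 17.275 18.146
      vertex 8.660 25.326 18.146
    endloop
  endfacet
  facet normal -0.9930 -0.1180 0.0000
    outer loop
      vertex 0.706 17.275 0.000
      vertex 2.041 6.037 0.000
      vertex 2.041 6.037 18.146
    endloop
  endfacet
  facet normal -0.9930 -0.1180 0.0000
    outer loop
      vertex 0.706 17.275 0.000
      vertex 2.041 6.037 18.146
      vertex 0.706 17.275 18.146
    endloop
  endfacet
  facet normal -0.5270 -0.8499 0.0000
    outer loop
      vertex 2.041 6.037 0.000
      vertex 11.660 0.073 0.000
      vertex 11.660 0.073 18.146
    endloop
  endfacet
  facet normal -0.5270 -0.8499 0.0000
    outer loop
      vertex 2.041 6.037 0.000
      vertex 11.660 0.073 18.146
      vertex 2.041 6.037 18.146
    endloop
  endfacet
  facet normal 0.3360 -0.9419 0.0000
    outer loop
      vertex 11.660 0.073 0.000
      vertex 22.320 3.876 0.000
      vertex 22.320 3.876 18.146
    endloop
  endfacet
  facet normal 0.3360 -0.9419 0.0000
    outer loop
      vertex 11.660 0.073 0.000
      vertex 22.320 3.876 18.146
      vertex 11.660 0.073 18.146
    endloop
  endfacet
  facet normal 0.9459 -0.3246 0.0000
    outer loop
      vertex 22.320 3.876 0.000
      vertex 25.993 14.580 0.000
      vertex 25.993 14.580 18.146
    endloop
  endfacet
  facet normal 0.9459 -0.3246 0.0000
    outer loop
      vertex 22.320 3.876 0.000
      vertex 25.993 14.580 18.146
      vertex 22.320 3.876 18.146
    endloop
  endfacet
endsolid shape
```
; perimeter-only toolpath
G21 ; units = mm
G90 ; absolute positioning
G28 ; home
; layer 1
G0 Z2.592
G0 X25.993 Y14.580
G1 X19.914 Y24.127
G1 X8.660 Y25.326
G1 X0.706 Y17.275
G1 X2.041 Y6.037
G1 X11.660 Y0.073
G1 X22.320 Y3.876
G1 X25.993 Y14.580
; layer 2
G0 Z5.185
G0 X25.993 Y14.580
G1 X19.914 Y24.127
G1 X8.660 Y25.326
G1 X0.706 Y17.275
G1 X2.041 Y6.037
G1 X11.660 Y0.073
G1 X22.320 Y3.876
G1 X25.993 Y14.580
; layer 3
G0 Z7.777
G0 X25.993 Y14.580
G1 X19.914 Y24.127
G1 X8.660 Y25.326
G1 X0.706 Y17.275
G1 X2.041 Y6.037
G1 X11.660 Y0.073
G1 X22.320 Y3.876
G1 X25.993 Y14.580
; layer 4
G0 Z10.369
G0 X25.993 Y14.580
G1 X19.914 Y24.127
G1 X8.660 Y25.326
G1 X0.706 Y17.275
G1 X2.041 Y6.037
G1 X11.660 Y0.073
G1 X22.320 Y3.876
G1 X25.993 Y14.580
; layer 5
G0 Z12.961
G0 X25.993 Y14.580
G1 X19.914 Y24.127
G1 X8.660 Y25.326
G1 X0.706 Y17.275
G1 X2.041 Y6.037
G1 X11.660 Y0.073
G1 X22.320 Y3.876
G1 X25.993 Y14.580
; layer 6
G0 Z15.554
G0 X25.993 Y14.580
G1 X19.914 Y24.127
G1 X8.660 Y25.326
G1 X0.706 Y17.275
G1 X2.041 Y6.037
G1 X11.660 Y0.073
G1 X22.320 Y3.876
G1 X25.993 Y14.580
; layer 7
G0 Z18.146
G0 X25.993 Y14.580
G1 X19.914 Y24.127
G1 X8.660 Y25.326
G1 X0.706 Y17.275
G1 X2.041 Y6.037
G1 X11.660 Y0.073
G1 X22.320 Y3.876
G1 X25.993 Y14.580
M2 ; end

The solid is a regular 7-sided prism (a cylinder approximated with 7 flat sides), circumscribed radius ≈ 13 mm, height ≈ 18.1 mm. Slicing at Δz = 2.592 mm — 7 equal slices spanning the solid's height, so layer i sits at z = i·h/7 — gives 7 non-empty perimeters. Each is a 7-segment closed polygon; G0 lifts to the layer z and rapids to the start vertex, then G1 traces the edges.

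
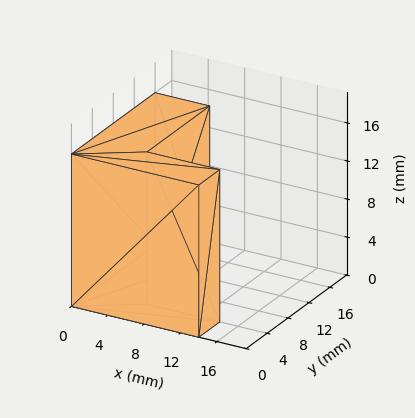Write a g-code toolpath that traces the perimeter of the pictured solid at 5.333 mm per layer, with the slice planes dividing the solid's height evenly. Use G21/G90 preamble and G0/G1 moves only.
Reading the render: the shape is an L-shaped prism: outer 14 × 16 mm, arm thicknesses ≈ 4 mm (horizontal) and 6 mm (vertical), extruded 16 mm in z (dimensions read to the nearest mm from the axis ticks). For the g-code, the solid's height is divided into equal slices at the stated Δz and each level perimeter traced with G1 moves after a G0 lift.

; perimeter-only toolpath
G21 ; units = mm
G90 ; absolute positioning
G28 ; home
; layer 1
G0 Z5.333
G0 X0.000 Y0.000
G1 X14.000 Y0.000
G1 X14.000 Y4.000
G1 X6.000 Y4.000
G1 X6.000 Y16.000
G1 X0.000 Y16.000
G1 X0.000 Y0.000
; layer 2
G0 Z10.667
G0 X0.000 Y0.000
G1 X14.000 Y0.000
G1 X14.000 Y4.000
G1 X6.000 Y4.000
G1 X6.000 Y16.000
G1 X0.000 Y16.000
G1 X0.000 Y0.000
; layer 3
G0 Z16.000
G0 X0.000 Y0.000
G1 X14.000 Y0.000
G1 X14.000 Y4.000
G1 X6.000 Y4.000
G1 X6.000 Y16.000
G1 X0.000 Y16.000
G1 X0.000 Y0.000
M2 ; end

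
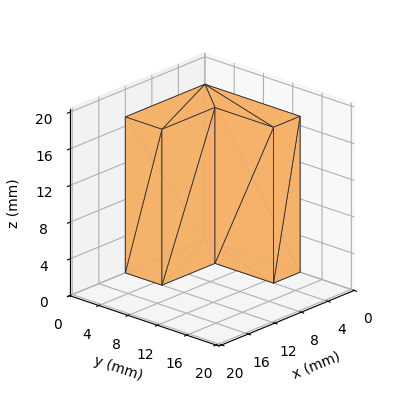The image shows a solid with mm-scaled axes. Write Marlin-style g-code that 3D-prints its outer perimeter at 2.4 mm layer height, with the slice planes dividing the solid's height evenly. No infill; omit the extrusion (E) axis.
Reading the render: the shape is an L-shaped prism: outer 12 × 13 mm, arm thicknesses ≈ 5 mm (horizontal) and 4 mm (vertical), extruded 17 mm in z (dimensions read to the nearest mm from the axis ticks). For the g-code, the solid's height is divided into equal slices at the stated Δz and each level perimeter traced with G1 moves after a G0 lift.

; perimeter-only toolpath
G21 ; units = mm
G90 ; absolute positioning
G28 ; home
; layer 1
G0 Z2.4
G0 X0.0 Y0.0
G1 X12.0 Y0.0
G1 X12.0 Y5.0
G1 X4.0 Y5.0
G1 X4.0 Y13.0
G1 X0.0 Y13.0
G1 X0.0 Y0.0
; layer 2
G0 Z4.9
G0 X0.0 Y0.0
G1 X12.0 Y0.0
G1 X12.0 Y5.0
G1 X4.0 Y5.0
G1 X4.0 Y13.0
G1 X0.0 Y13.0
G1 X0.0 Y0.0
; layer 3
G0 Z7.3
G0 X0.0 Y0.0
G1 X12.0 Y0.0
G1 X12.0 Y5.0
G1 X4.0 Y5.0
G1 X4.0 Y13.0
G1 X0.0 Y13.0
G1 X0.0 Y0.0
; layer 4
G0 Z9.7
G0 X0.0 Y0.0
G1 X12.0 Y0.0
G1 X12.0 Y5.0
G1 X4.0 Y5.0
G1 X4.0 Y13.0
G1 X0.0 Y13.0
G1 X0.0 Y0.0
; layer 5
G0 Z12.1
G0 X0.0 Y0.0
G1 X12.0 Y0.0
G1 X12.0 Y5.0
G1 X4.0 Y5.0
G1 X4.0 Y13.0
G1 X0.0 Y13.0
G1 X0.0 Y0.0
; layer 6
G0 Z14.6
G0 X0.0 Y0.0
G1 X12.0 Y0.0
G1 X12.0 Y5.0
G1 X4.0 Y5.0
G1 X4.0 Y13.0
G1 X0.0 Y13.0
G1 X0.0 Y0.0
; layer 7
G0 Z17.0
G0 X0.0 Y0.0
G1 X12.0 Y0.0
G1 X12.0 Y5.0
G1 X4.0 Y5.0
G1 X4.0 Y13.0
G1 X0.0 Y13.0
G1 X0.0 Y0.0
M2 ; end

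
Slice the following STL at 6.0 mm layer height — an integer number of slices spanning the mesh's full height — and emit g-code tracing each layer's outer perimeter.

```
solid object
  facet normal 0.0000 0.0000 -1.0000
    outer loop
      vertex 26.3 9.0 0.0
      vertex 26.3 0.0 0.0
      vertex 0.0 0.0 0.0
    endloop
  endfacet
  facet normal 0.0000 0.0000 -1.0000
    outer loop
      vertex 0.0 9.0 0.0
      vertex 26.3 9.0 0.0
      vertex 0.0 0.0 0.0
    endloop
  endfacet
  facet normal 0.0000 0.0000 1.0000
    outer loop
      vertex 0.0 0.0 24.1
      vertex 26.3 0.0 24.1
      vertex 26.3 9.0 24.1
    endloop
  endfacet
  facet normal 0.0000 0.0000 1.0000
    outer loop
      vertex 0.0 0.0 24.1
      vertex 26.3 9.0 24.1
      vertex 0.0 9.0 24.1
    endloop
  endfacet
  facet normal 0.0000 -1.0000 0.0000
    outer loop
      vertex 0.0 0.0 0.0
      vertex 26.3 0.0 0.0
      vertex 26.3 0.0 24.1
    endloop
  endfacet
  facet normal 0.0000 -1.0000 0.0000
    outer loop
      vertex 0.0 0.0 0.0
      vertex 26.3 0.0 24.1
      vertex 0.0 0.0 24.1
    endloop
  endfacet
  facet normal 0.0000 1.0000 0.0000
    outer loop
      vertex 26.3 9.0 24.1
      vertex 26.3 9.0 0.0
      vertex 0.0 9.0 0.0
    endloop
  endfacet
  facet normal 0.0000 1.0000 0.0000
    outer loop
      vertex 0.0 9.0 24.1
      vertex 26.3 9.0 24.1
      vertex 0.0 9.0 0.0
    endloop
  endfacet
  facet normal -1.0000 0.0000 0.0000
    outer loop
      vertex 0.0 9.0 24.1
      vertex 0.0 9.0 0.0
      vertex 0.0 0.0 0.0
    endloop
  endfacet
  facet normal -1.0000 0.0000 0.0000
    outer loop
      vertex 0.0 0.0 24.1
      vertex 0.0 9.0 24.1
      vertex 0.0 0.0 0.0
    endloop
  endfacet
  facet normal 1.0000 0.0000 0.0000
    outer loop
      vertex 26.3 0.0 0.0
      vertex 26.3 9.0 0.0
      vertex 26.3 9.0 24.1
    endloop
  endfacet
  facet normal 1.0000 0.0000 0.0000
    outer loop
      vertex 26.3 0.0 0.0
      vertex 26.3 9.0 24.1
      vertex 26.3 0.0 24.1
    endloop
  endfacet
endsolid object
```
; perimeter-only toolpath
G21 ; units = mm
G90 ; absolute positioning
G28 ; home
; layer 1
G0 Z6.0
G0 X0.0 Y0.0
G1 X26.3 Y0.0
G1 X26.3 Y9.0
G1 X0.0 Y9.0
G1 X0.0 Y0.0
; layer 2
G0 Z12.1
G0 X0.0 Y0.0
G1 X26.3 Y0.0
G1 X26.3 Y9.0
G1 X0.0 Y9.0
G1 X0.0 Y0.0
; layer 3
G0 Z18.1
G0 X0.0 Y0.0
G1 X26.3 Y0.0
G1 X26.3 Y9.0
G1 X0.0 Y9.0
G1 X0.0 Y0.0
; layer 4
G0 Z24.1
G0 X0.0 Y0.0
G1 X26.3 Y0.0
G1 X26.3 Y9.0
G1 X0.0 Y9.0
G1 X0.0 Y0.0
M2 ; end

The solid is a rectangular box, roughly 26.3 × 9 mm footprint and 24.1 mm tall. Slicing at Δz = 6.0 mm — 4 equal slices spanning the solid's height, so layer i sits at z = i·h/4 — gives 4 non-empty perimeters. Each is a 4-segment closed polygon; G0 lifts to the layer z and rapids to the start vertex, then G1 traces the edges.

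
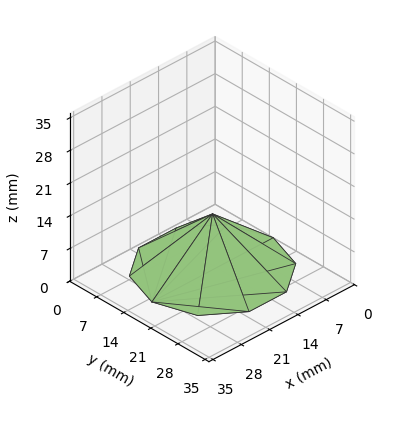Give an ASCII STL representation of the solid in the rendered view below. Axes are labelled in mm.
Reading the render: the shape is a regular 10-sided pyramid, base circumscribed radius ≈ 15 mm, apex at z ≈ 12 mm (dimensions read to the nearest mm from the axis ticks). For the STL, each face is triangulated and given an outward normal.

solid part
  facet normal 0.0000 0.0000 -1.0000
    outer loop
      vertex 19.635 29.266 0.000
      vertex 27.135 23.817 0.000
      vertex 30.000 15.000 0.000
    endloop
  endfacet
  facet normal 0.0000 0.0000 -1.0000
    outer loop
      vertex 10.365 29.266 0.000
      vertex 19.635 29.266 0.000
      vertex 30.000 15.000 0.000
    endloop
  endfacet
  facet normal 0.0000 0.0000 -1.0000
    outer loop
      vertex 2.865 23.817 0.000
      vertex 10.365 29.266 0.000
      vertex 30.000 15.000 0.000
    endloop
  endfacet
  facet normal 0.0000 0.0000 -1.0000
    outer loop
      vertex 0.000 15.000 0.000
      vertex 2.865 23.817 0.000
      vertex 30.000 15.000 0.000
    endloop
  endfacet
  facet normal 0.0000 0.0000 -1.0000
    outer loop
      vertex 2.865 6.183 0.000
      vertex 0.000 15.000 0.000
      vertex 30.000 15.000 0.000
    endloop
  endfacet
  facet normal 0.0000 0.0000 -1.0000
    outer loop
      vertex 10.365 0.734 0.000
      vertex 2.865 6.183 0.000
      vertex 30.000 15.000 0.000
    endloop
  endfacet
  facet normal 0.0000 0.0000 -1.0000
    outer loop
      vertex 19.635 0.734 0.000
      vertex 10.365 0.734 0.000
      vertex 30.000 15.000 0.000
    endloop
  endfacet
  facet normal 0.0000 0.0000 -1.0000
    outer loop
      vertex 27.135 6.183 0.000
      vertex 19.635 0.734 0.000
      vertex 30.000 15.000 0.000
    endloop
  endfacet
  facet normal 0.6122 0.1989 0.7653
    outer loop
      vertex 30.000 15.000 0.000
      vertex 27.135 23.817 0.000
      vertex 15.000 15.000 12.000
    endloop
  endfacet
  facet normal 0.3784 0.5208 0.7653
    outer loop
      vertex 27.135 23.817 0.000
      vertex 19.635 29.266 0.000
      vertex 15.000 15.000 12.000
    endloop
  endfacet
  facet normal 0.0000 0.6437 0.7653
    outer loop
      vertex 19.635 29.266 0.000
      vertex 10.365 29.266 0.000
      vertex 15.000 15.000 12.000
    endloop
  endfacet
  facet normal -0.3784 0.5208 0.7653
    outer loop
      vertex 10.365 29.266 0.000
      vertex 2.865 23.817 0.000
      vertex 15.000 15.000 12.000
    endloop
  endfacet
  facet normal -0.6122 0.1989 0.7653
    outer loop
      vertex 2.865 23.817 0.000
      vertex 0.000 15.000 0.000
      vertex 15.000 15.000 12.000
    endloop
  endfacet
  facet normal -0.6122 -0.1989 0.7653
    outer loop
      vertex 0.000 15.000 0.000
      vertex 2.865 6.183 0.000
      vertex 15.000 15.000 12.000
    endloop
  endfacet
  facet normal -0.3784 -0.5208 0.7653
    outer loop
      vertex 2.865 6.183 0.000
      vertex 10.365 0.734 0.000
      vertex 15.000 15.000 12.000
    endloop
  endfacet
  facet normal 0.0000 -0.6437 0.7653
    outer loop
      vertex 10.365 0.734 0.000
      vertex 19.635 0.734 0.000
      vertex 15.000 15.000 12.000
    endloop
  endfacet
  facet normal 0.3784 -0.5208 0.7653
    outer loop
      vertex 19.635 0.734 0.000
      vertex 27.135 6.183 0.000
      vertex 15.000 15.000 12.000
    endloop
  endfacet
  facet normal 0.6122 -0.1989 0.7653
    outer loop
      vertex 27.135 6.183 0.000
      vertex 30.000 15.000 0.000
      vertex 15.000 15.000 12.000
    endloop
  endfacet
endsolid part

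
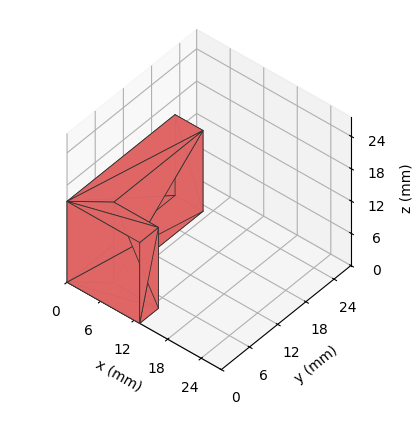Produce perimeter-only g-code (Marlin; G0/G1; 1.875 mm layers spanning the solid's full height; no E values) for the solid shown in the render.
Reading the render: the shape is an L-shaped prism: outer 13 × 23 mm, arm thicknesses ≈ 4 mm (horizontal) and 5 mm (vertical), extruded 15 mm in z (dimensions read to the nearest mm from the axis ticks). For the g-code, the solid's height is divided into equal slices at the stated Δz and each level perimeter traced with G1 moves after a G0 lift.

; perimeter-only toolpath
G21 ; units = mm
G90 ; absolute positioning
G28 ; home
; layer 1
G0 Z1.875
G0 X0.000 Y0.000
G1 X13.000 Y0.000
G1 X13.000 Y4.000
G1 X5.000 Y4.000
G1 X5.000 Y23.000
G1 X0.000 Y23.000
G1 X0.000 Y0.000
; layer 2
G0 Z3.750
G0 X0.000 Y0.000
G1 X13.000 Y0.000
G1 X13.000 Y4.000
G1 X5.000 Y4.000
G1 X5.000 Y23.000
G1 X0.000 Y23.000
G1 X0.000 Y0.000
; layer 3
G0 Z5.625
G0 X0.000 Y0.000
G1 X13.000 Y0.000
G1 X13.000 Y4.000
G1 X5.000 Y4.000
G1 X5.000 Y23.000
G1 X0.000 Y23.000
G1 X0.000 Y0.000
; layer 4
G0 Z7.500
G0 X0.000 Y0.000
G1 X13.000 Y0.000
G1 X13.000 Y4.000
G1 X5.000 Y4.000
G1 X5.000 Y23.000
G1 X0.000 Y23.000
G1 X0.000 Y0.000
; layer 5
G0 Z9.375
G0 X0.000 Y0.000
G1 X13.000 Y0.000
G1 X13.000 Y4.000
G1 X5.000 Y4.000
G1 X5.000 Y23.000
G1 X0.000 Y23.000
G1 X0.000 Y0.000
; layer 6
G0 Z11.250
G0 X0.000 Y0.000
G1 X13.000 Y0.000
G1 X13.000 Y4.000
G1 X5.000 Y4.000
G1 X5.000 Y23.000
G1 X0.000 Y23.000
G1 X0.000 Y0.000
; layer 7
G0 Z13.125
G0 X0.000 Y0.000
G1 X13.000 Y0.000
G1 X13.000 Y4.000
G1 X5.000 Y4.000
G1 X5.000 Y23.000
G1 X0.000 Y23.000
G1 X0.000 Y0.000
; layer 8
G0 Z15.000
G0 X0.000 Y0.000
G1 X13.000 Y0.000
G1 X13.000 Y4.000
G1 X5.000 Y4.000
G1 X5.000 Y23.000
G1 X0.000 Y23.000
G1 X0.000 Y0.000
M2 ; end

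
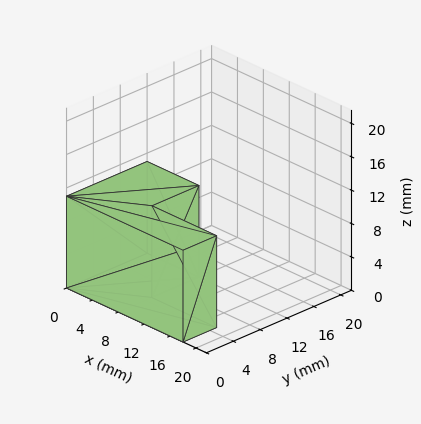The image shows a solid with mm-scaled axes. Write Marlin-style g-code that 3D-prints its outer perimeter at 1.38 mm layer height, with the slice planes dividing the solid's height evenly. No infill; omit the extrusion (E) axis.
Reading the render: the shape is an L-shaped prism: outer 18 × 12 mm, arm thicknesses ≈ 5 mm (horizontal) and 8 mm (vertical), extruded 11 mm in z (dimensions read to the nearest mm from the axis ticks). For the g-code, the solid's height is divided into equal slices at the stated Δz and each level perimeter traced with G1 moves after a G0 lift.

; perimeter-only toolpath
G21 ; units = mm
G90 ; absolute positioning
G28 ; home
; layer 1
G0 Z1.38
G0 X0.00 Y0.00
G1 X18.00 Y0.00
G1 X18.00 Y5.00
G1 X8.00 Y5.00
G1 X8.00 Y12.00
G1 X0.00 Y12.00
G1 X0.00 Y0.00
; layer 2
G0 Z2.75
G0 X0.00 Y0.00
G1 X18.00 Y0.00
G1 X18.00 Y5.00
G1 X8.00 Y5.00
G1 X8.00 Y12.00
G1 X0.00 Y12.00
G1 X0.00 Y0.00
; layer 3
G0 Z4.12
G0 X0.00 Y0.00
G1 X18.00 Y0.00
G1 X18.00 Y5.00
G1 X8.00 Y5.00
G1 X8.00 Y12.00
G1 X0.00 Y12.00
G1 X0.00 Y0.00
; layer 4
G0 Z5.50
G0 X0.00 Y0.00
G1 X18.00 Y0.00
G1 X18.00 Y5.00
G1 X8.00 Y5.00
G1 X8.00 Y12.00
G1 X0.00 Y12.00
G1 X0.00 Y0.00
; layer 5
G0 Z6.88
G0 X0.00 Y0.00
G1 X18.00 Y0.00
G1 X18.00 Y5.00
G1 X8.00 Y5.00
G1 X8.00 Y12.00
G1 X0.00 Y12.00
G1 X0.00 Y0.00
; layer 6
G0 Z8.25
G0 X0.00 Y0.00
G1 X18.00 Y0.00
G1 X18.00 Y5.00
G1 X8.00 Y5.00
G1 X8.00 Y12.00
G1 X0.00 Y12.00
G1 X0.00 Y0.00
; layer 7
G0 Z9.62
G0 X0.00 Y0.00
G1 X18.00 Y0.00
G1 X18.00 Y5.00
G1 X8.00 Y5.00
G1 X8.00 Y12.00
G1 X0.00 Y12.00
G1 X0.00 Y0.00
; layer 8
G0 Z11.00
G0 X0.00 Y0.00
G1 X18.00 Y0.00
G1 X18.00 Y5.00
G1 X8.00 Y5.00
G1 X8.00 Y12.00
G1 X0.00 Y12.00
G1 X0.00 Y0.00
M2 ; end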